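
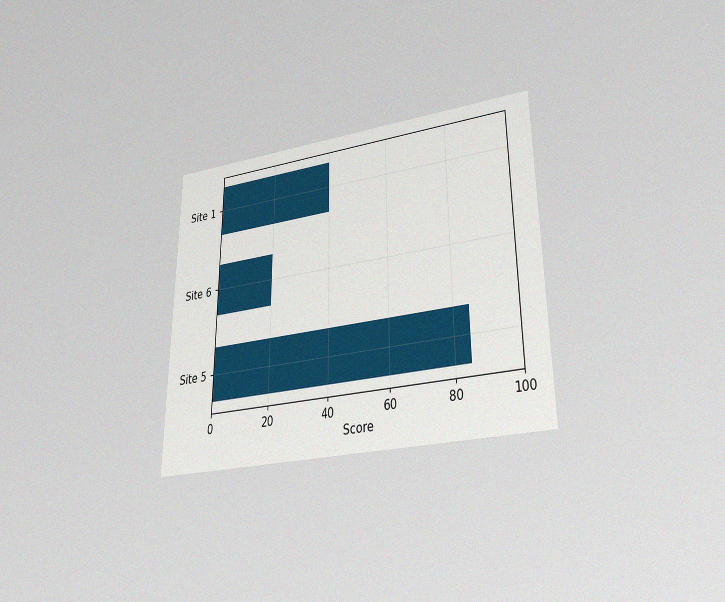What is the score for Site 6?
20

The chart is viewed slightly from below, with some photo noise. Reading along the chart's x-axis, the Site 6 bar reaches 20.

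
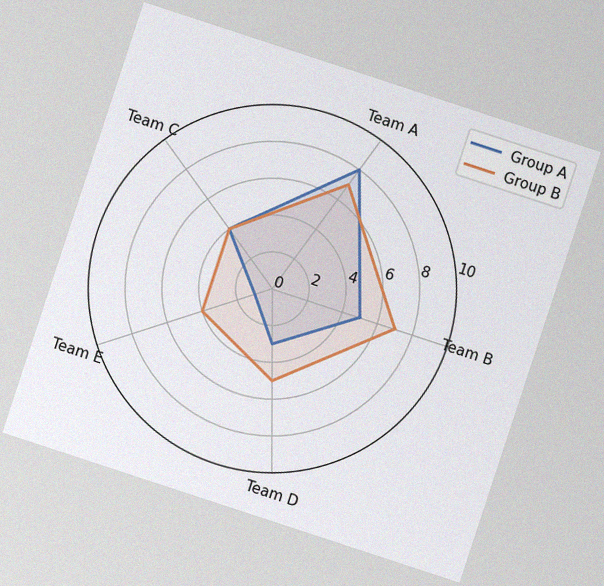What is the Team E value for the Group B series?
4

The chart is tilted about 18° clockwise, with some photo noise. On the Team E axis, Group B reaches 4.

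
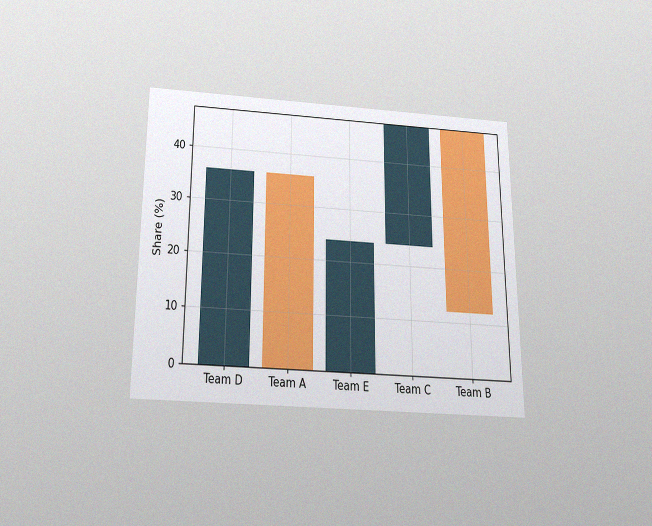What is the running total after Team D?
The chart is viewed slightly from below, with some photo noise. After Team D the running total reaches 36%.

36%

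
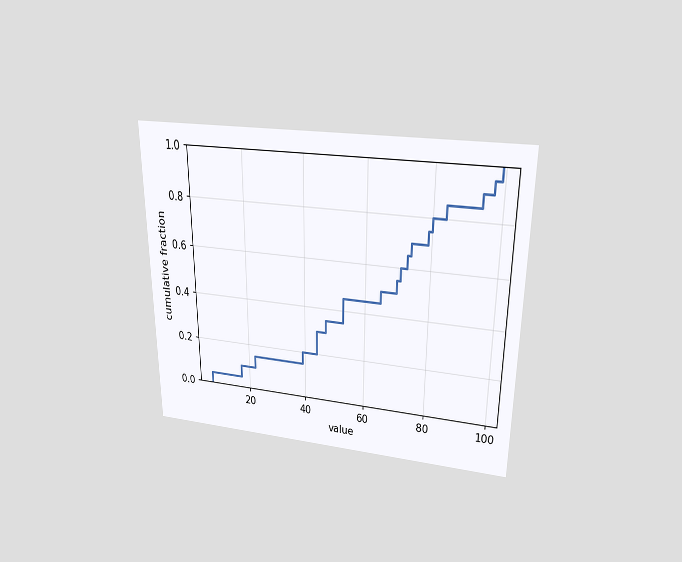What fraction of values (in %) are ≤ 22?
15%

The chart is viewed slightly from above. At x=22 the ECDF step is at 15%.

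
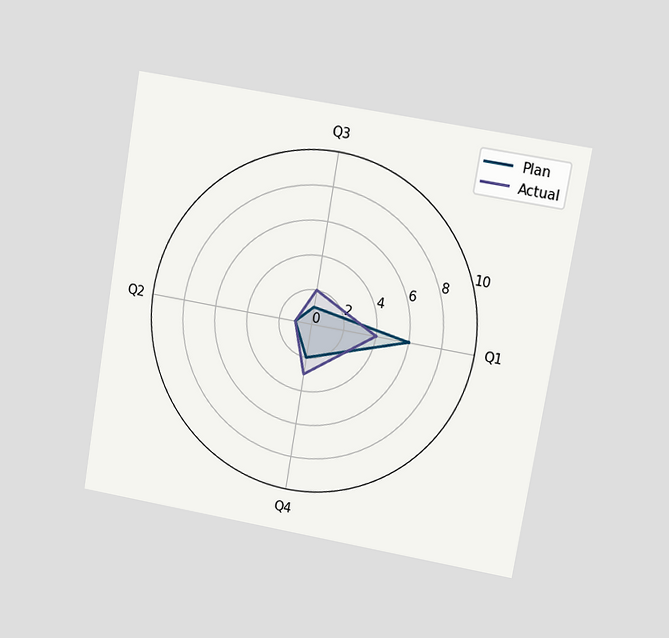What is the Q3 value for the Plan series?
1

The chart is tilted about 9° clockwise and viewed at a slight angle. On the Q3 axis, Plan reaches 1.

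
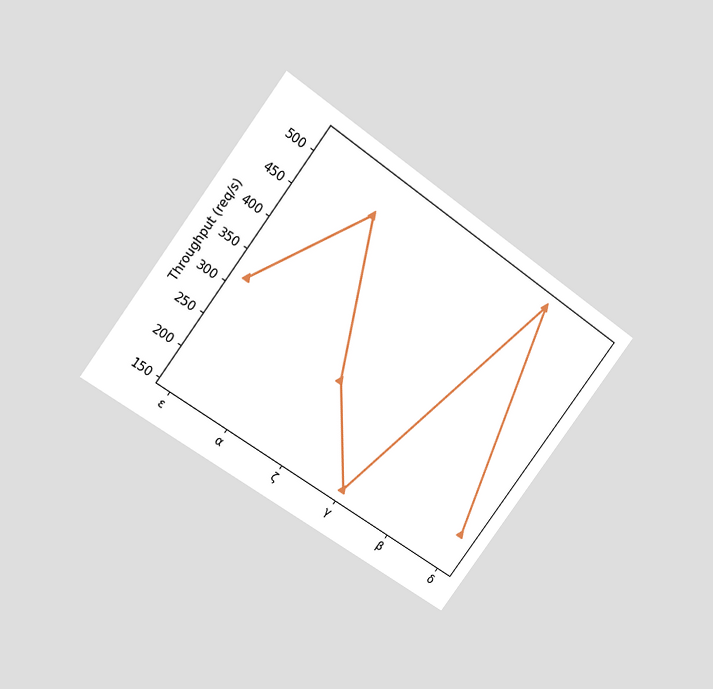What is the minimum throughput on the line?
The chart is tilted about 37° clockwise and viewed at a slight angle. The lowest point is at γ, and reading across to the y-axis gives 160req/s.

160req/s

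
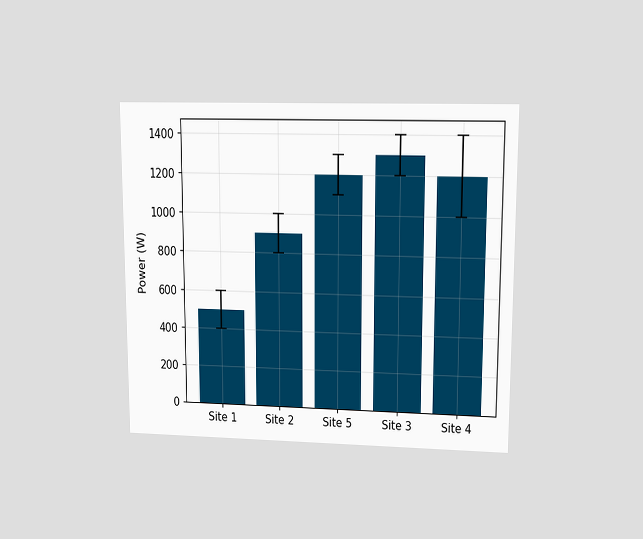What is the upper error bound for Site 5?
1300W

The chart is viewed at a slight angle. The Site 5 bar's upper whisker reaches 1300W.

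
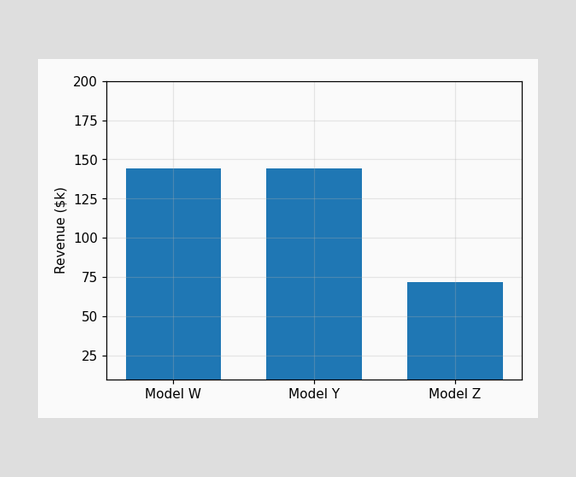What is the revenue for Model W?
Reading along the chart's y-axis, the Model W bar reaches $144k.

$144k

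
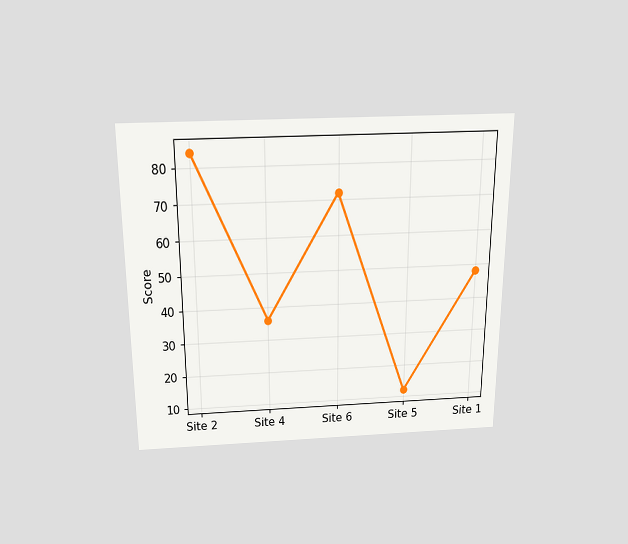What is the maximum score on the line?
The chart is viewed slightly from above. The highest point is at Site 2, and reading across to the y-axis gives 84.

84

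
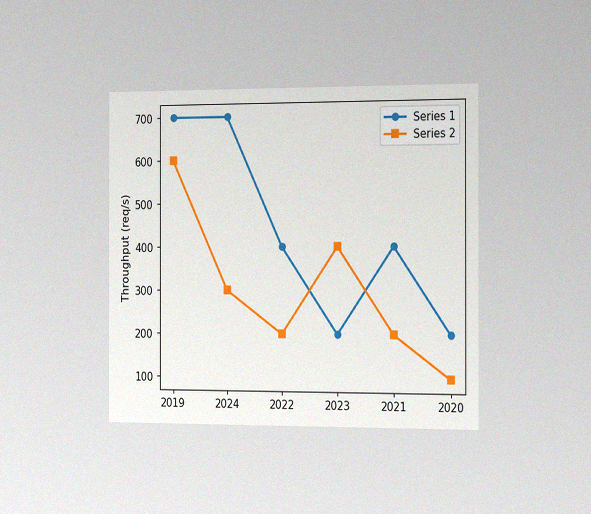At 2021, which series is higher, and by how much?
The chart is viewed slightly from the right, with some photo noise. At 2021, Series 1 sits above the other line by 200req/s.

Series 1, by 200req/s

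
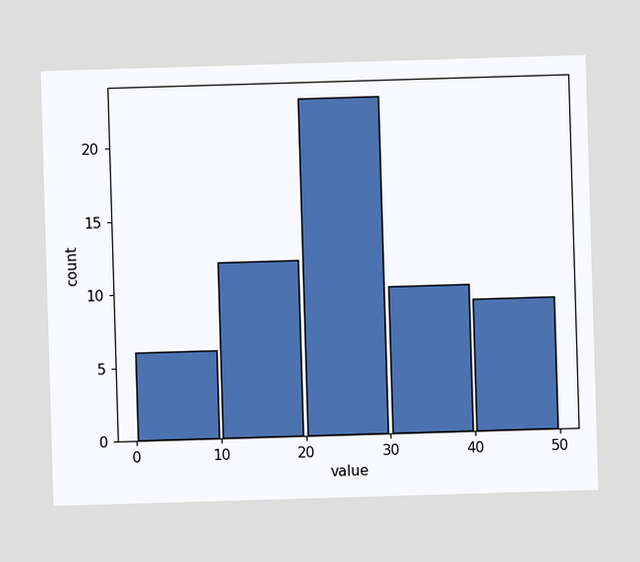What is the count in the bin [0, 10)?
6

The [0, 10) bin has height 6.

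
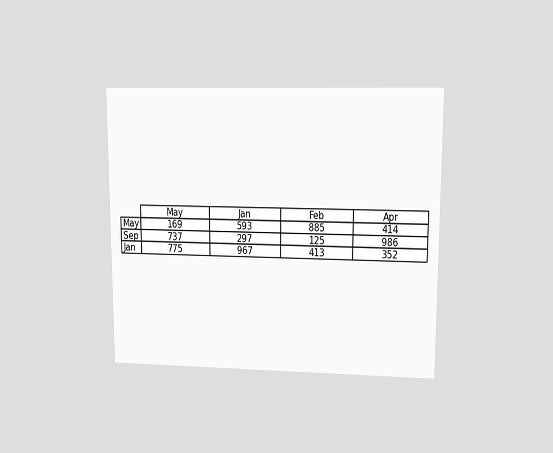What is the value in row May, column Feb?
885

The chart is viewed at a slight angle. The (May, Feb) cell reads 885.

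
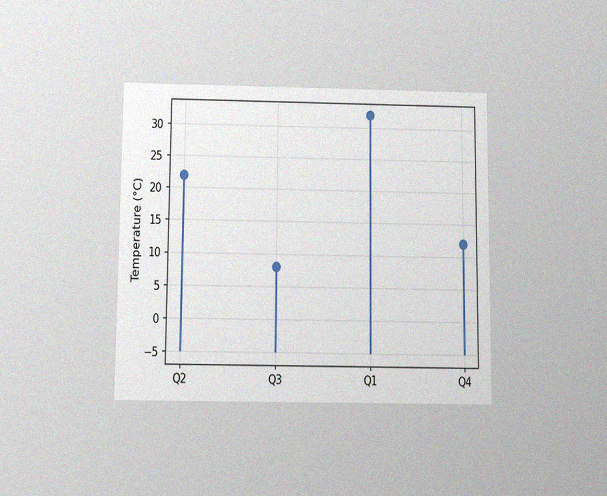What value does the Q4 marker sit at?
12°C

The chart is viewed slightly from below, with some photo noise. The Q4 marker sits at 12°C.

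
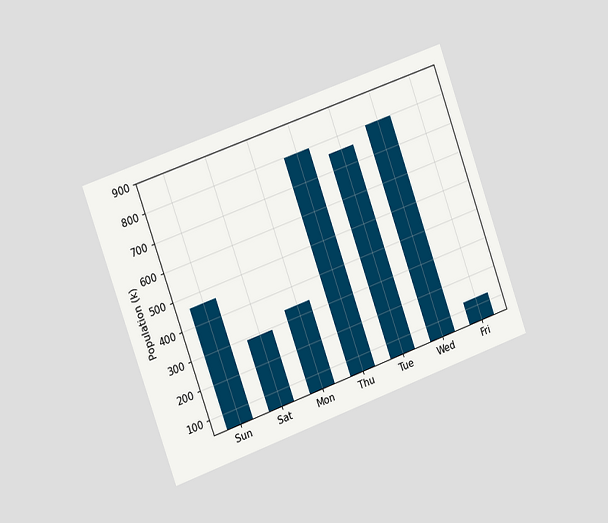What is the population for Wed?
798k

The chart is tilted about 20° counter-clockwise and viewed slightly from the left. Reading along the chart's y-axis, the Wed bar reaches 798k.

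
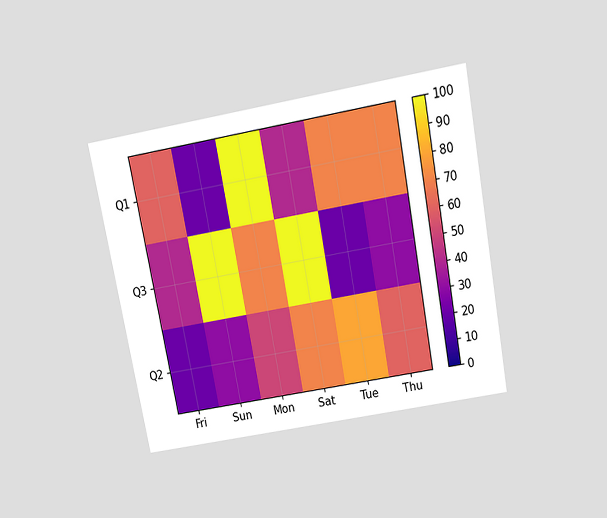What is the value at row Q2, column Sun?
The chart is tilted about 11° counter-clockwise and viewed slightly from above. Matching cell (Q2, Sun) against the colorbar gives 30.

30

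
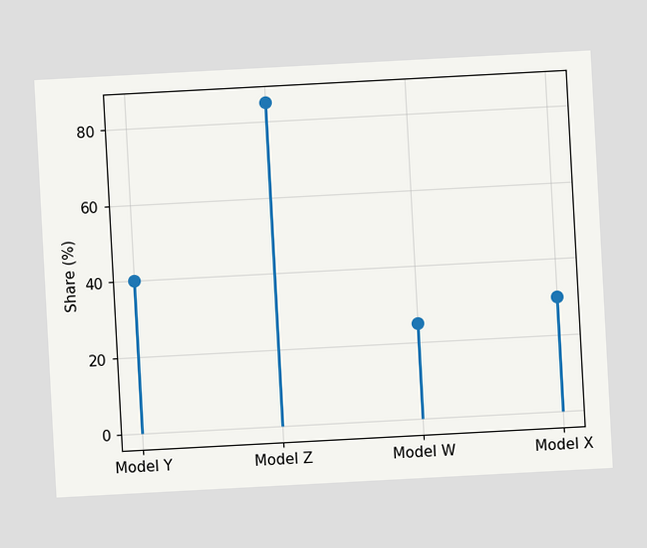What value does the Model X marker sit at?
30%

The chart is tilted about 3° counter-clockwise. The Model X marker sits at 30%.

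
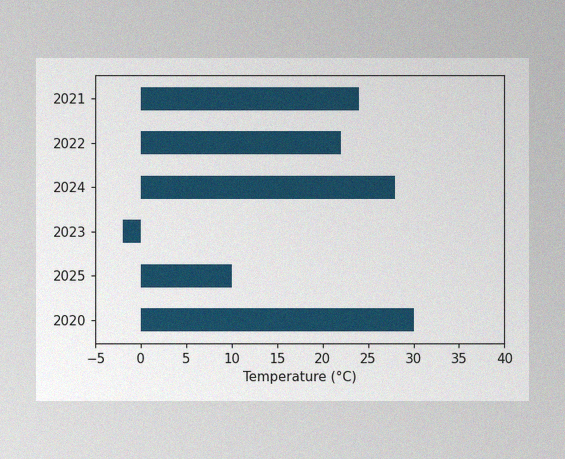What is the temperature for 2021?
The image has some photo noise and uneven lighting. Reading along the chart's x-axis, the 2021 bar reaches 24°C.

24°C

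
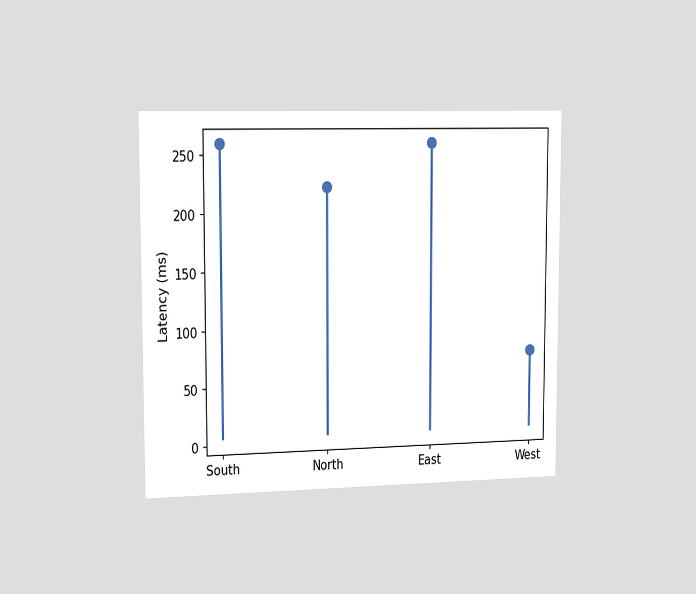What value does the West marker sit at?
74ms

The chart is viewed slightly from the left. The West marker sits at 74ms.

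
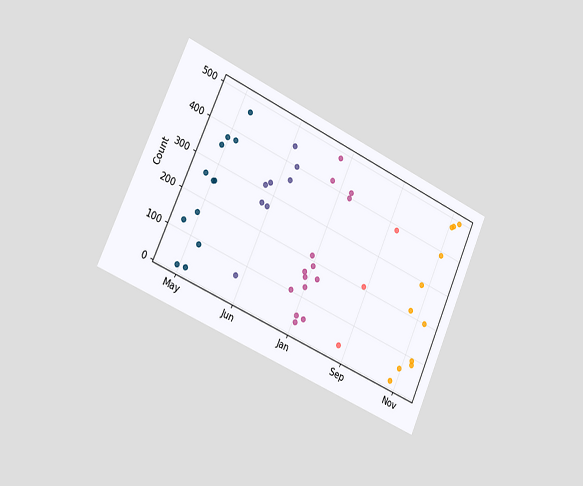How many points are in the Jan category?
14

The chart is tilted about 24° clockwise and viewed slightly from the left. Counting the markers in the Jan column gives 14.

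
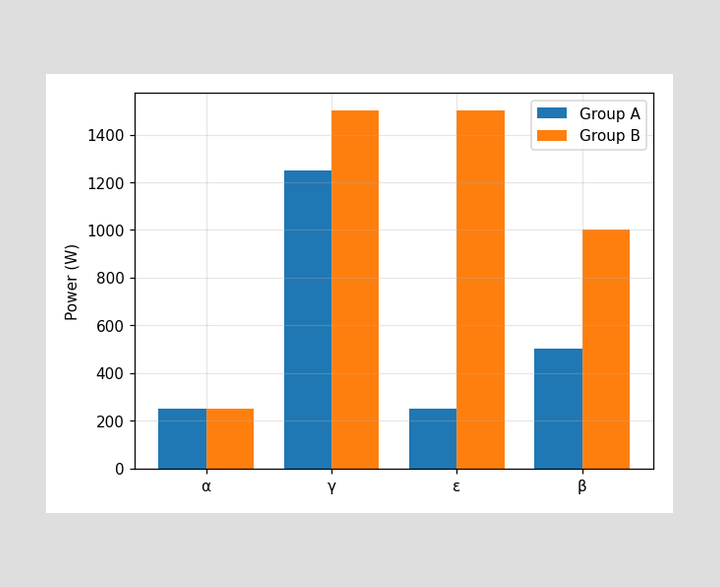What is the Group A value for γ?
The Group A bar at γ reaches 1250W on the y-axis.

1250W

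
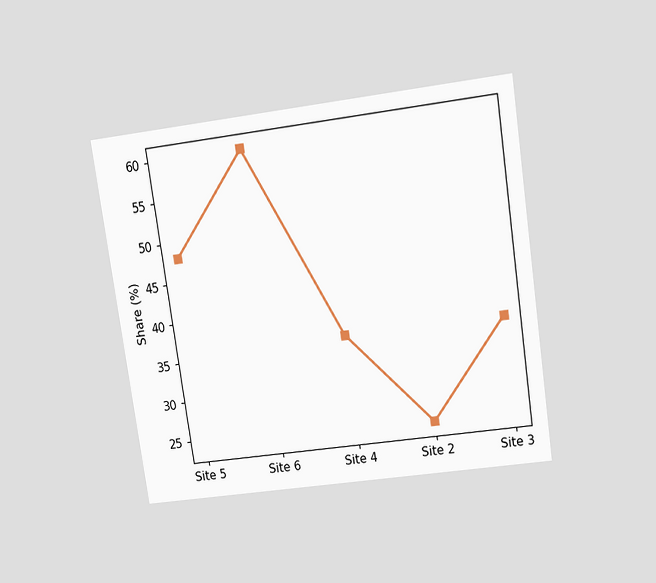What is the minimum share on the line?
The chart is tilted about 8° counter-clockwise and viewed slightly from above. The lowest point is at Site 2, and reading across to the y-axis gives 24%.

24%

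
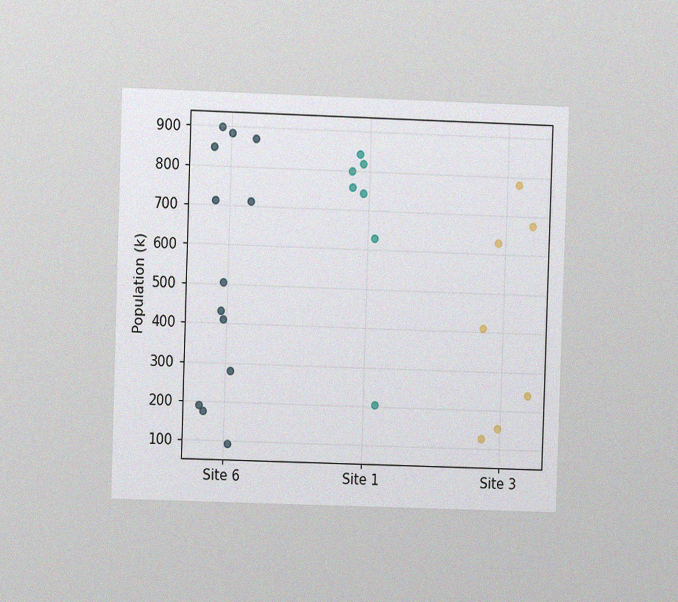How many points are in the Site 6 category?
The chart is viewed at a slight angle, with some photo noise. Counting the markers in the Site 6 column gives 13.

13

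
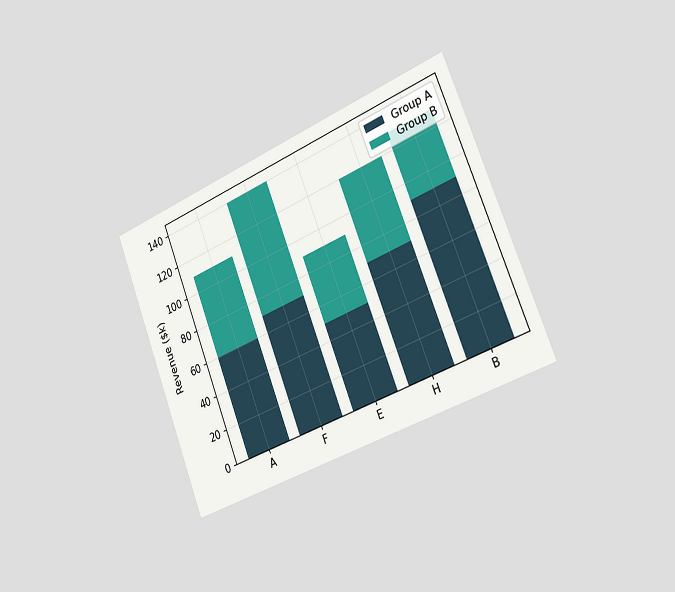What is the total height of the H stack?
$120k

The chart is tilted about 22° counter-clockwise and viewed slightly from the right. The H stack's top reaches $120k on the y-axis.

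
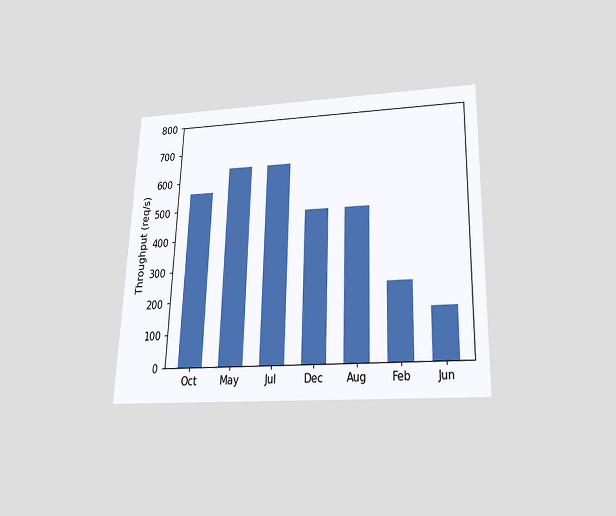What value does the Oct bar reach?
The chart is viewed slightly from below. Reading along the chart's y-axis, the Oct bar reaches 560req/s.

560req/s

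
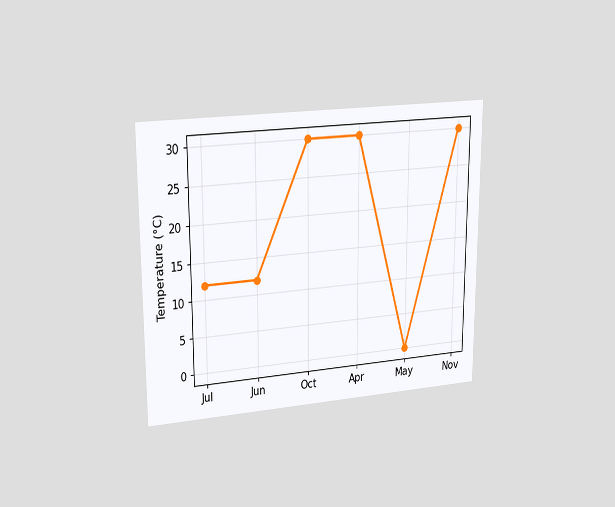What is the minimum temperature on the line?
0°C

The chart is viewed at a slight angle. The lowest point is at May, and reading across to the y-axis gives 0°C.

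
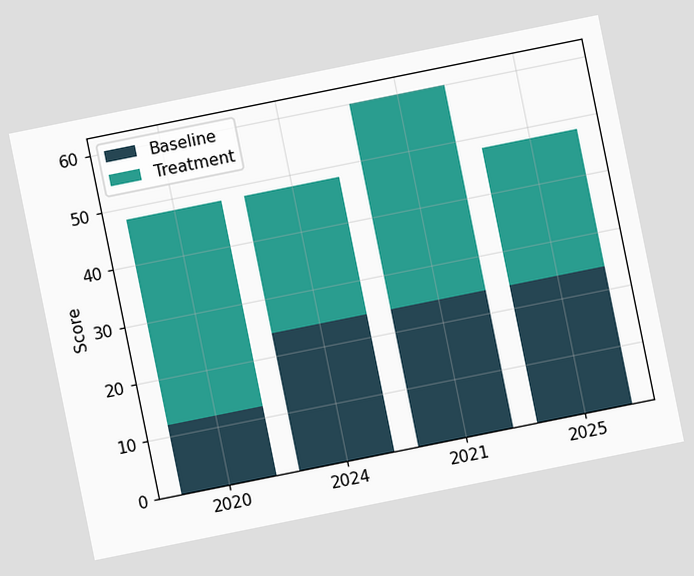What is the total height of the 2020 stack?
The chart is tilted about 11° counter-clockwise. The 2020 stack's top reaches 48 on the y-axis.

48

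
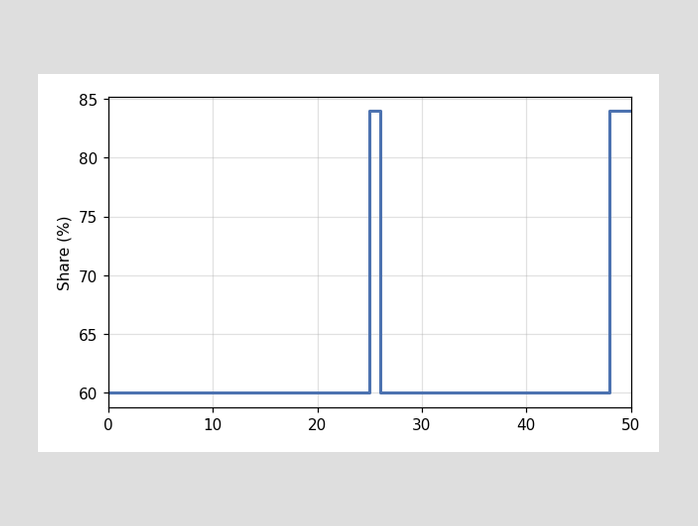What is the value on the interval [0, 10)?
On [0, 10) the step sits at 60%.

60%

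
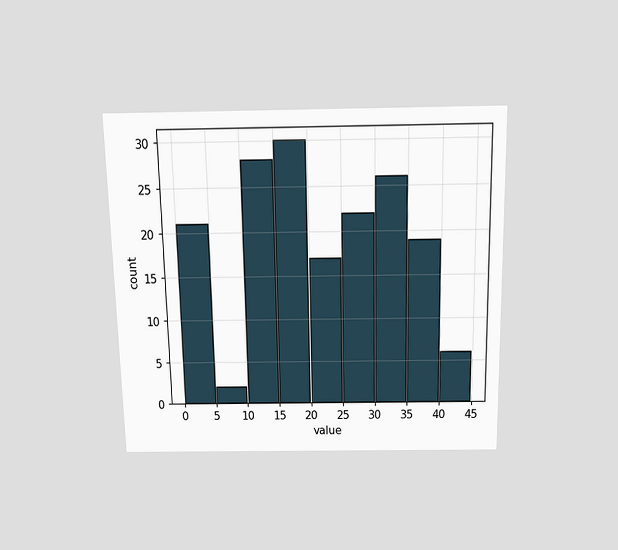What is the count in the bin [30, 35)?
The chart is viewed slightly from above. The [30, 35) bin has height 26.

26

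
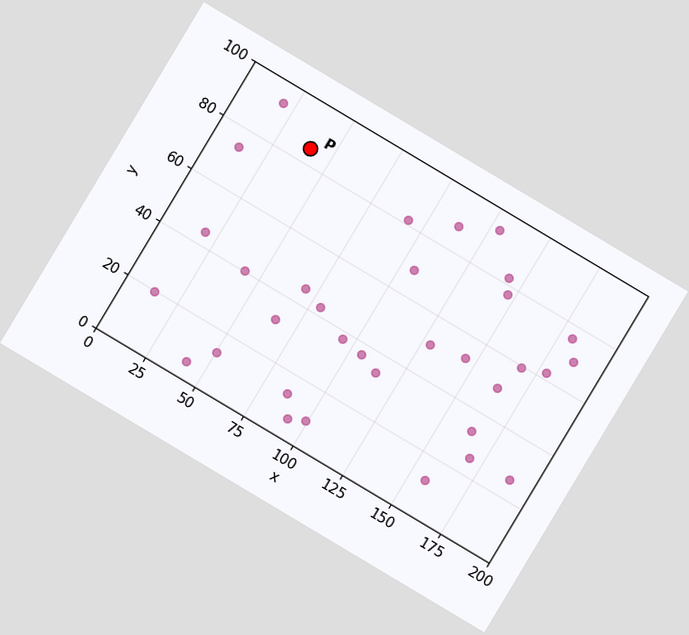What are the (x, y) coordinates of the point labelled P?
(40, 85)

The chart is tilted about 31° clockwise. Following the gridlines from P to each axis, P sits at (40, 85).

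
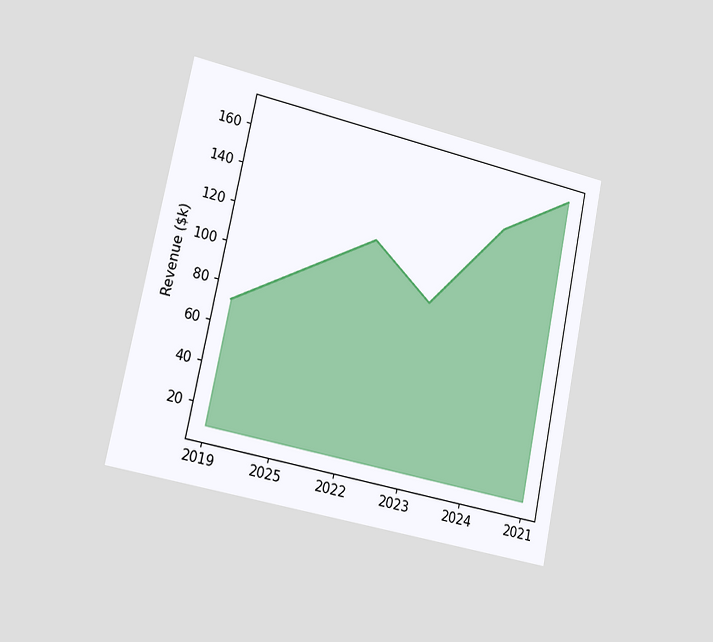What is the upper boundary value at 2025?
$96k

The chart is tilted about 12° clockwise and viewed slightly from the left. At 2025 the upper boundary is at $96k.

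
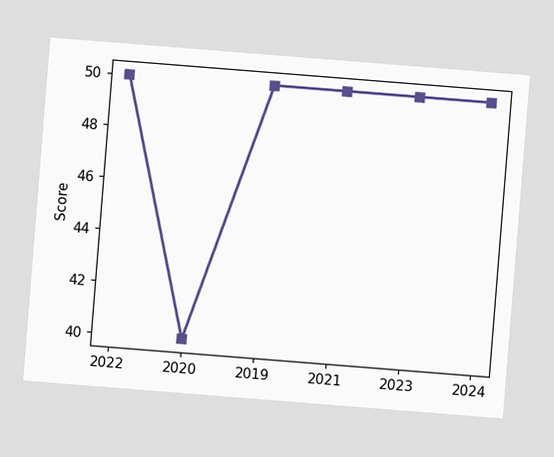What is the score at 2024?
The chart is tilted about 5° clockwise. At 2024, the line is at 50.

50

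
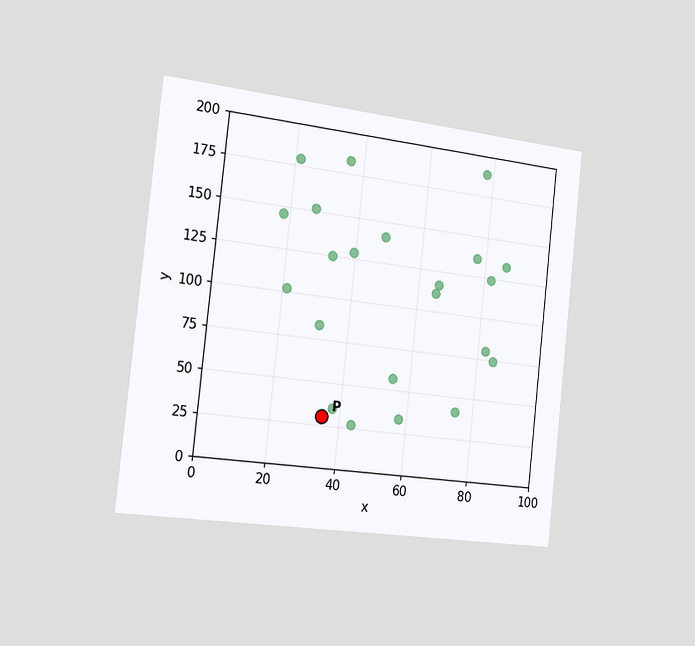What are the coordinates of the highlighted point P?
The chart is tilted about 6° clockwise and viewed slightly from the left. Following the gridlines from P to each axis, P sits at (35, 30).

(35, 30)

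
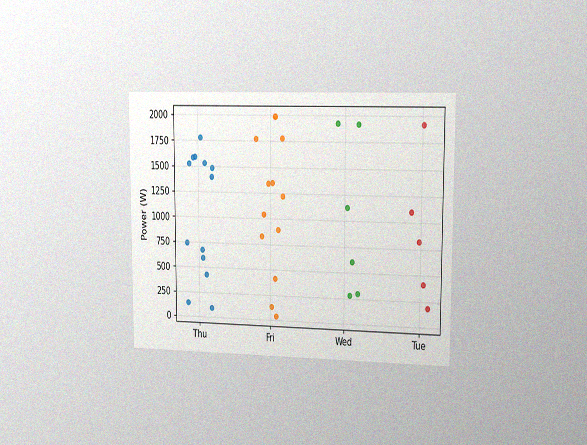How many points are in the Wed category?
6

The chart is viewed slightly from the right, with some photo noise. Counting the markers in the Wed column gives 6.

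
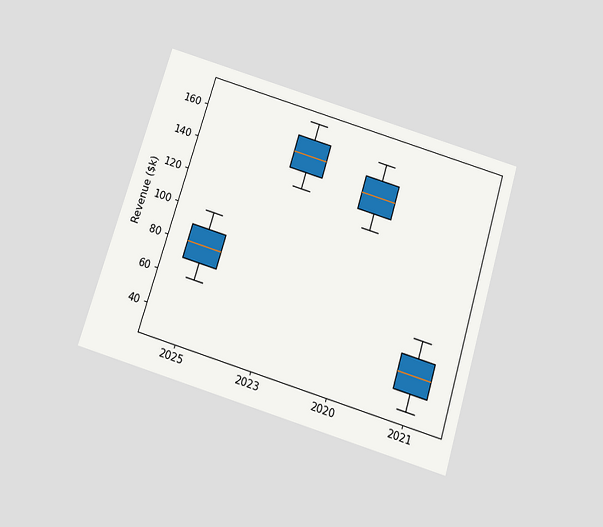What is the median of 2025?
The chart is tilted about 17° clockwise and viewed slightly from below. The median line in the 2025 box sits at $80k.

$80k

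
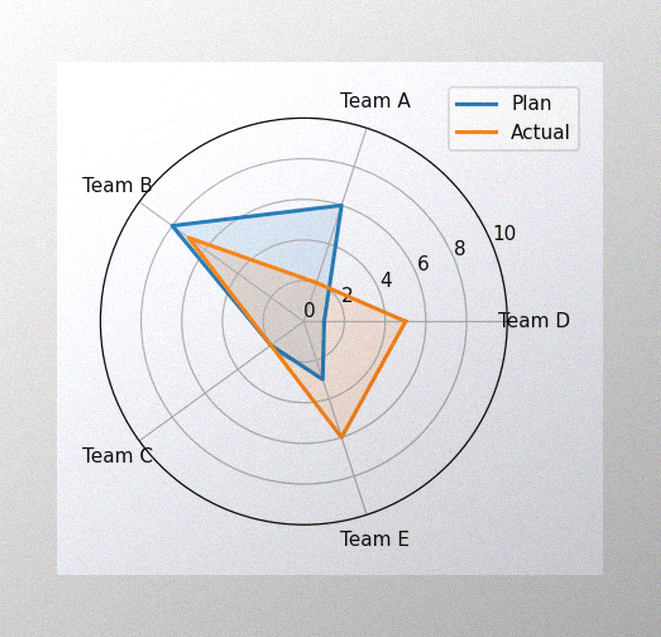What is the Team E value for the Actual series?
The image has some photo noise and uneven lighting. On the Team E axis, Actual reaches 6.

6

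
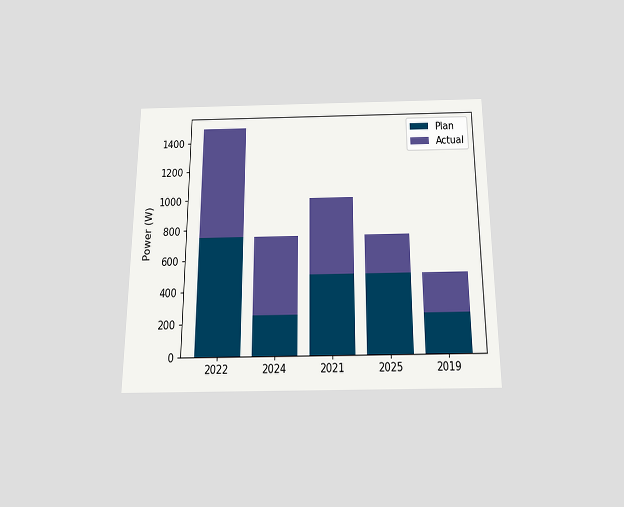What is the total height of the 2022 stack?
1500W

The chart is viewed slightly from below. The 2022 stack's top reaches 1500W on the y-axis.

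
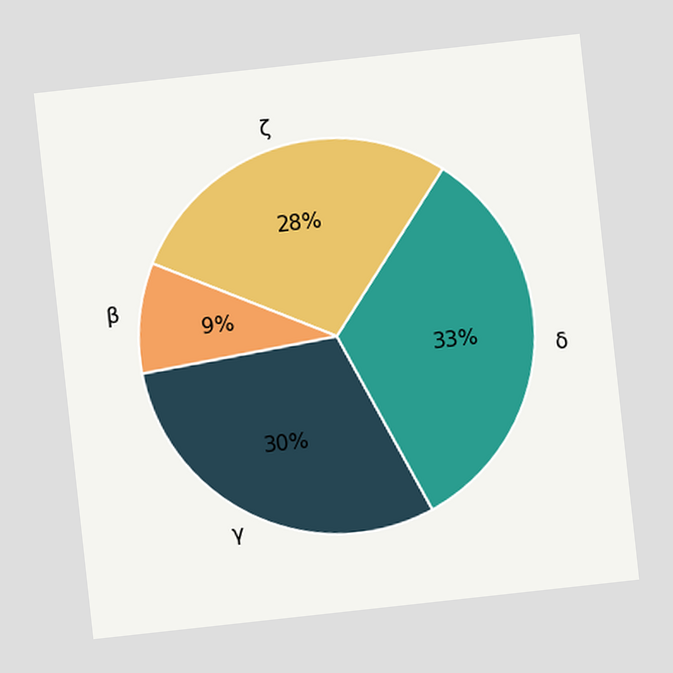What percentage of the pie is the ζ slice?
The chart is tilted about 6° counter-clockwise. The ζ slice takes up 28% of the pie.

28%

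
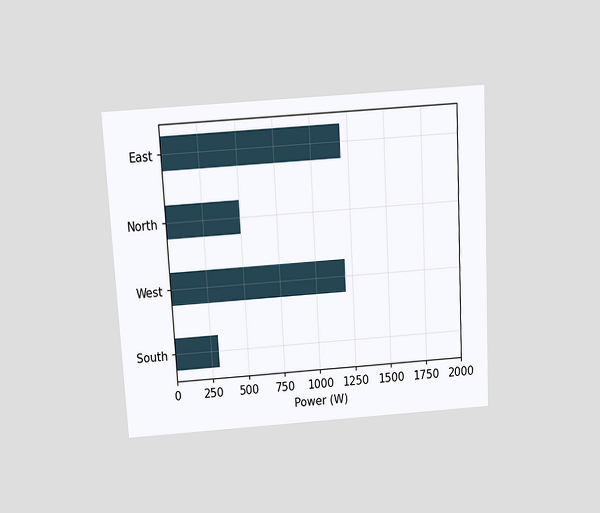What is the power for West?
1200W

The chart is tilted about 3° counter-clockwise and viewed slightly from above. Reading along the chart's x-axis, the West bar reaches 1200W.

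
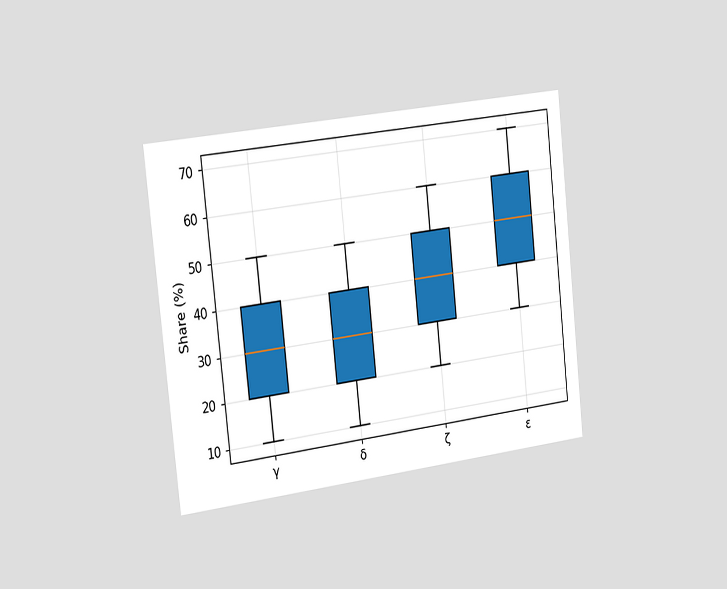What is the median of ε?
The chart is tilted about 6° counter-clockwise and viewed slightly from the left. The median line in the ε box sits at 50%.

50%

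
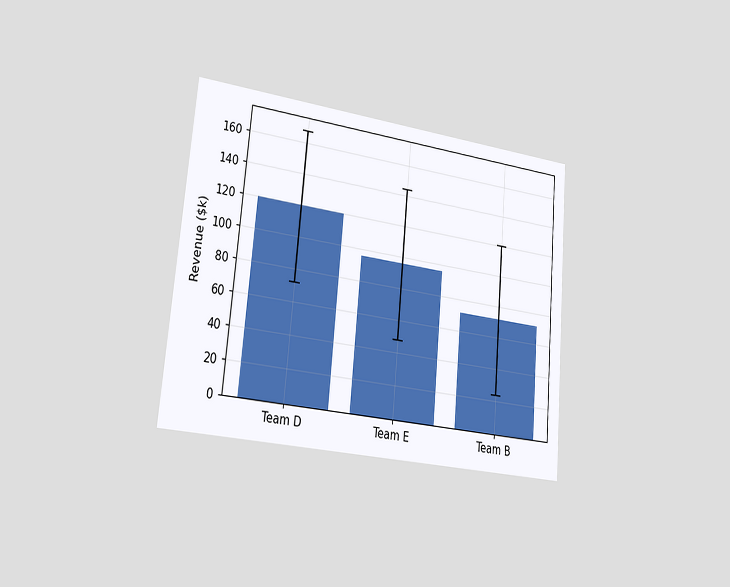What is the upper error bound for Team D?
$168k

The chart is tilted about 5° clockwise and viewed slightly from the left. The Team D bar's upper whisker reaches $168k.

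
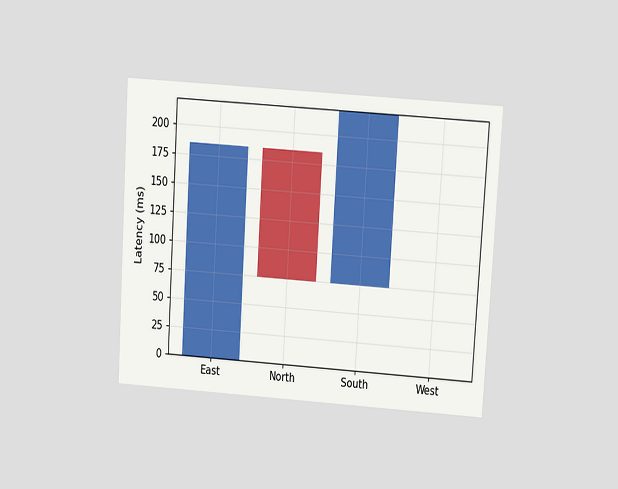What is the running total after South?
The chart is tilted about 4° clockwise and viewed at a slight angle. After South the running total reaches 222ms.

222ms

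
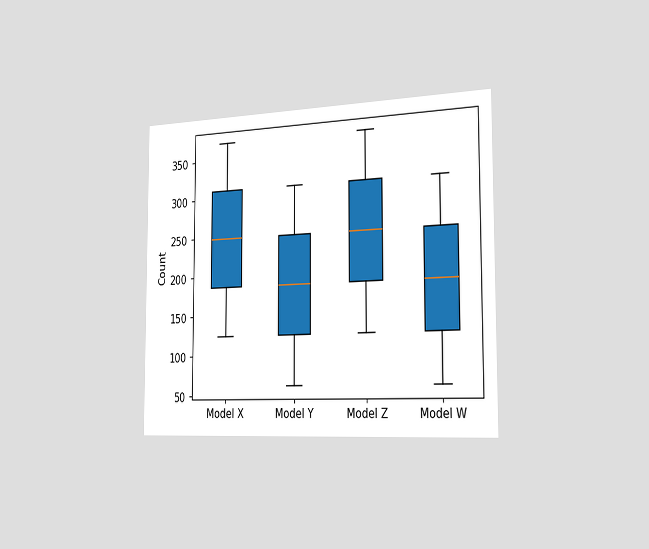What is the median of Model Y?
186

The chart is viewed slightly from the right. The median line in the Model Y box sits at 186.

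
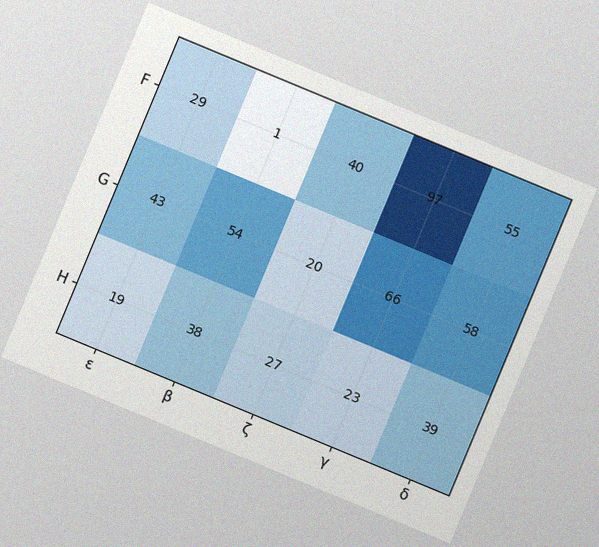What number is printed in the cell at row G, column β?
The chart is tilted about 23° clockwise, with some photo noise. The (G, β) cell reads 54.

54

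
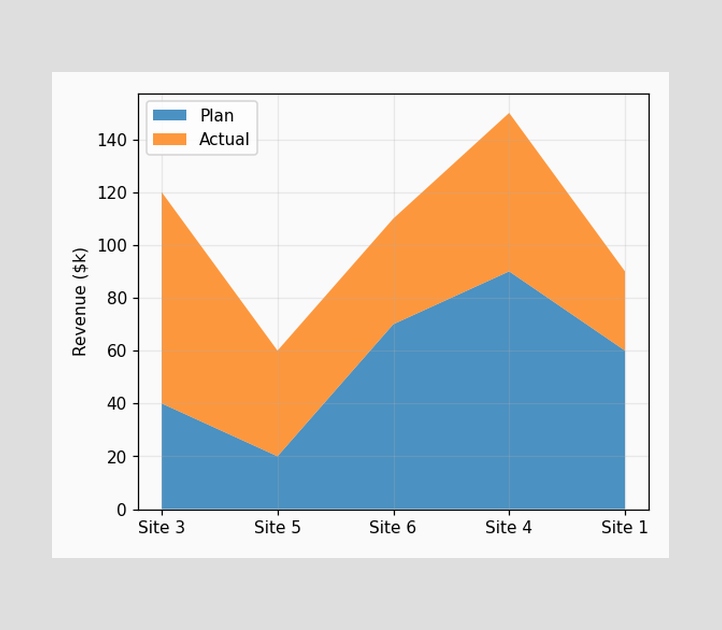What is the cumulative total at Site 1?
The stacked total at Site 1 reaches $90k.

$90k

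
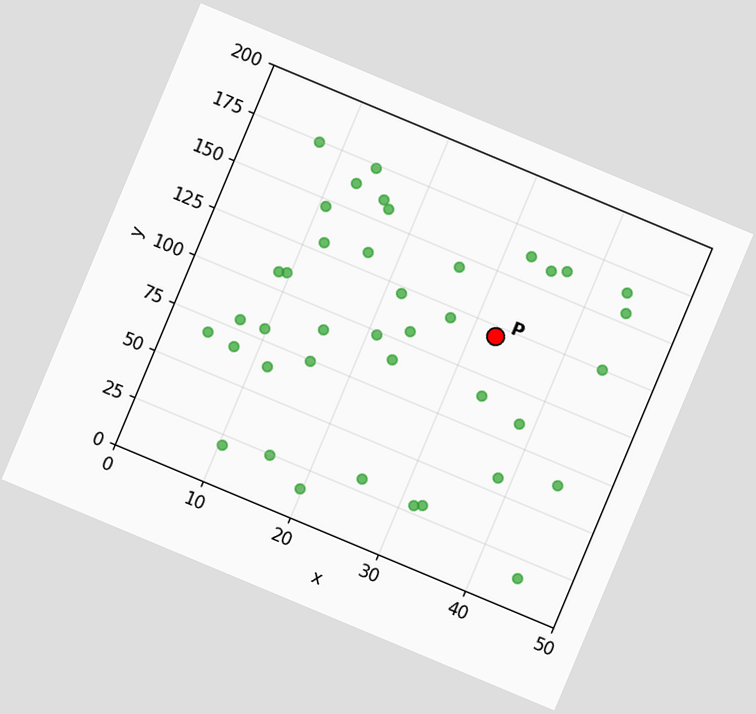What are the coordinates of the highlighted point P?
(32.5, 120)

The chart is tilted about 23° clockwise. Following the gridlines from P to each axis, P sits at (32.5, 120).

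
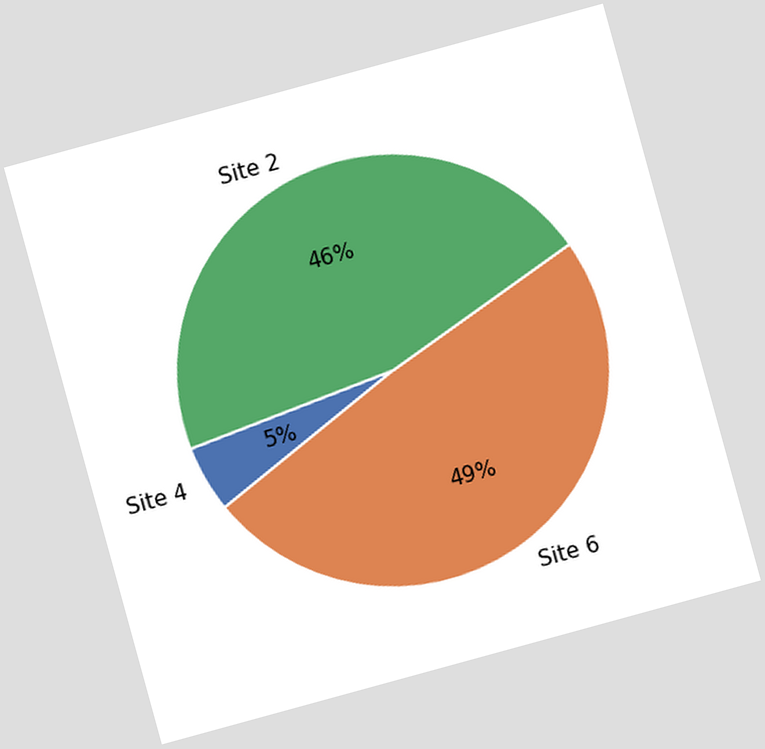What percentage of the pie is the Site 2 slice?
The chart is tilted about 15° counter-clockwise. The Site 2 slice takes up 46% of the pie.

46%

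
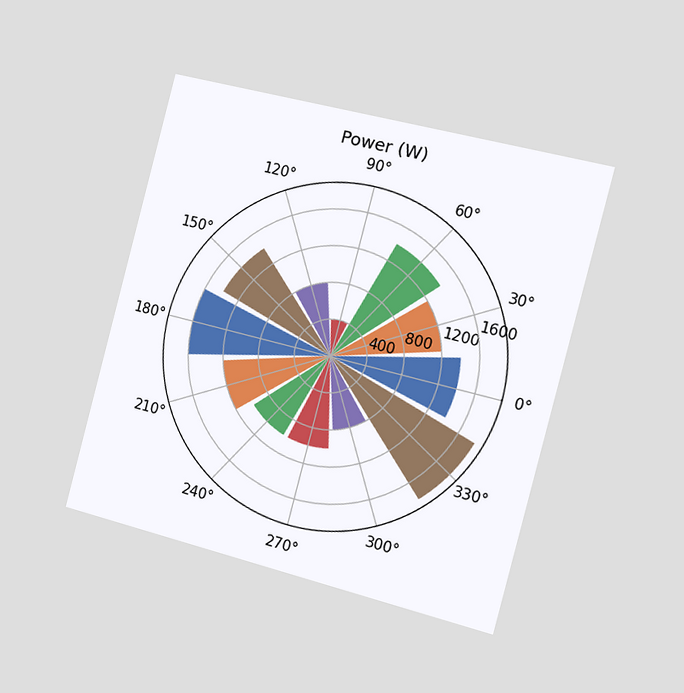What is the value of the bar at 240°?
1000W

The chart is tilted about 15° clockwise and viewed slightly from the right. The bar at 240° reaches 1000W on the radial axis.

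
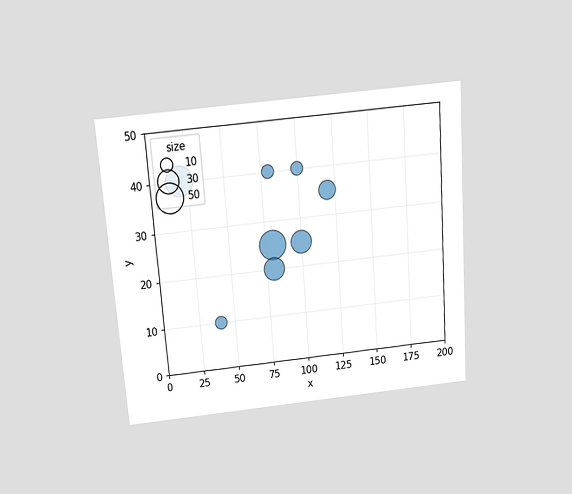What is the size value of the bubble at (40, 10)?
The chart is tilted about 4° counter-clockwise and viewed slightly from above. Matching the bubble at (40, 10) against the size legend gives 10.

10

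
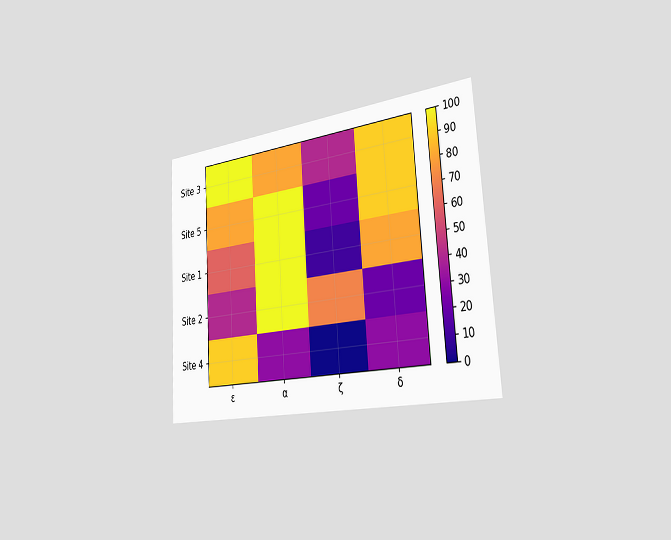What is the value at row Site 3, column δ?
The chart is tilted about 4° counter-clockwise and viewed slightly from the right. Matching cell (Site 3, δ) against the colorbar gives 90.

90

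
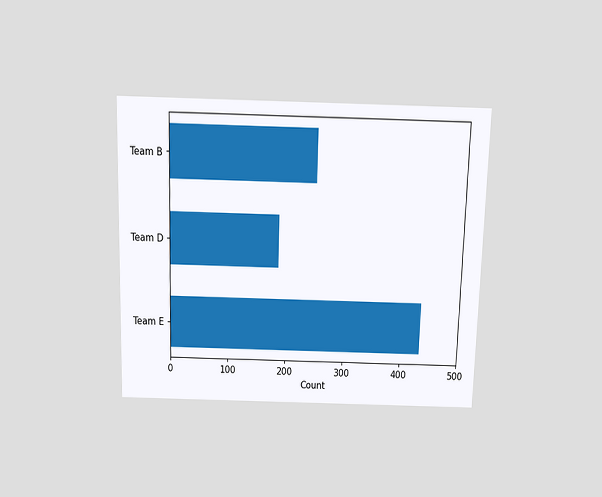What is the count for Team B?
The chart is viewed slightly from above. Reading along the chart's x-axis, the Team B bar reaches 248.

248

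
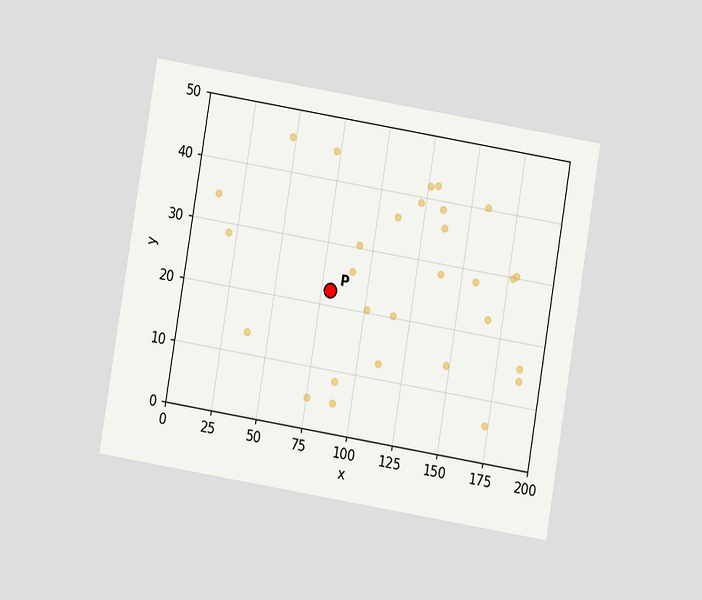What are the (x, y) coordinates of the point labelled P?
(80, 22.5)

The chart is tilted about 9° clockwise and viewed at a slight angle. Following the gridlines from P to each axis, P sits at (80, 22.5).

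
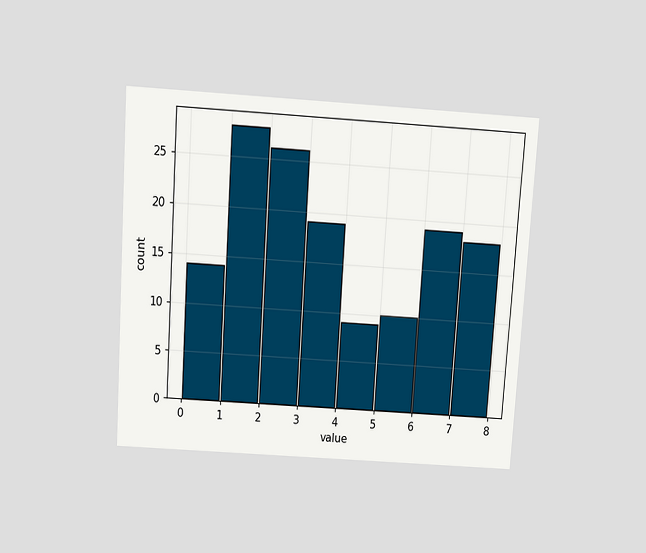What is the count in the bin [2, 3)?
The chart is tilted about 4° clockwise and viewed slightly from above. The [2, 3) bin has height 26.

26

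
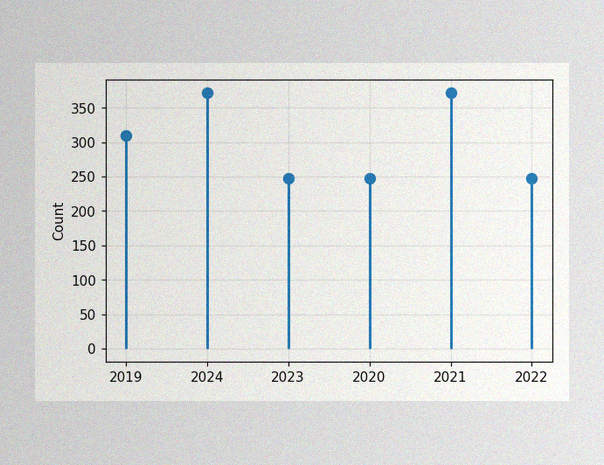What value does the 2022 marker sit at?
The image has some photo noise and uneven lighting. The 2022 marker sits at 248.

248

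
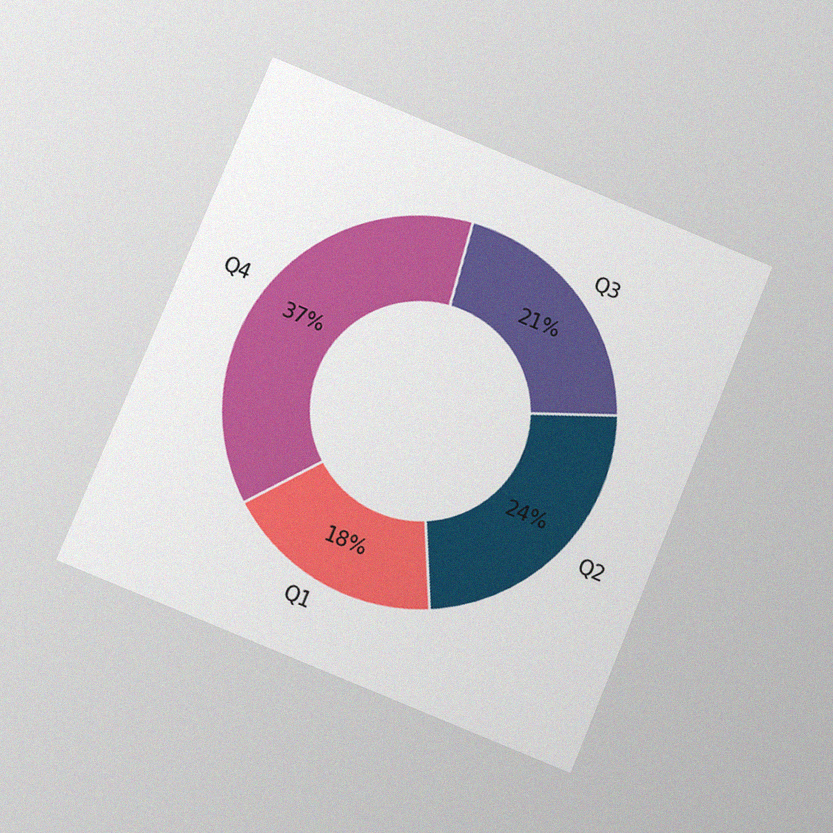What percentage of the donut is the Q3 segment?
21%

The chart is tilted about 22° clockwise and viewed slightly from below, with some photo noise. The Q3 segment takes up 21% of the ring.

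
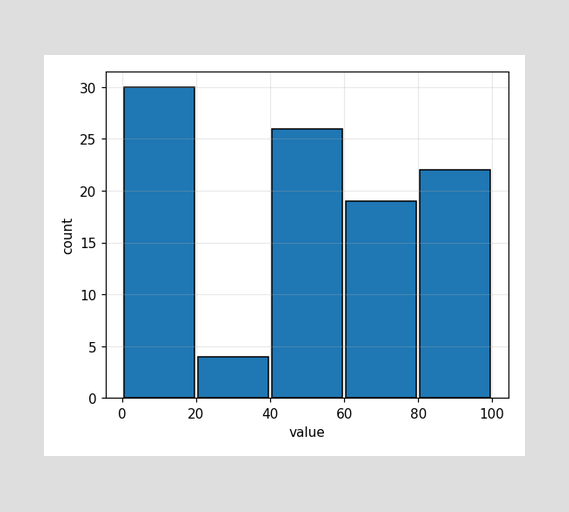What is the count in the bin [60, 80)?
The [60, 80) bin has height 19.

19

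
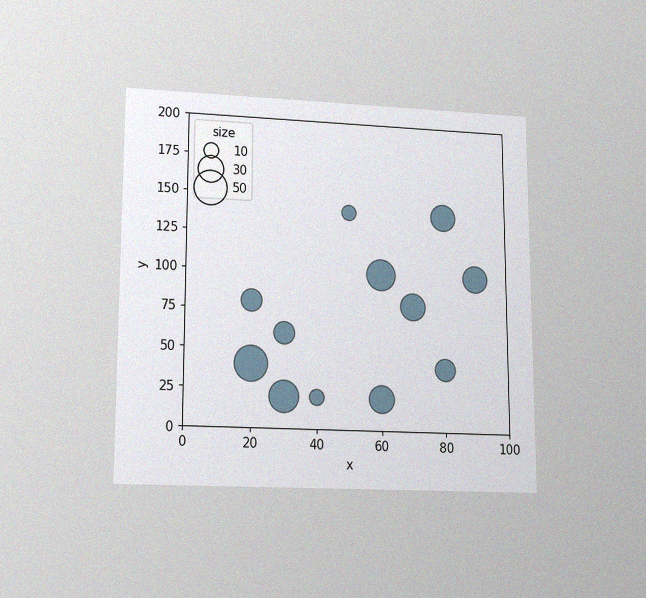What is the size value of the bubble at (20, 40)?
The chart is viewed at a slight angle, with some photo noise. Matching the bubble at (20, 40) against the size legend gives 50.

50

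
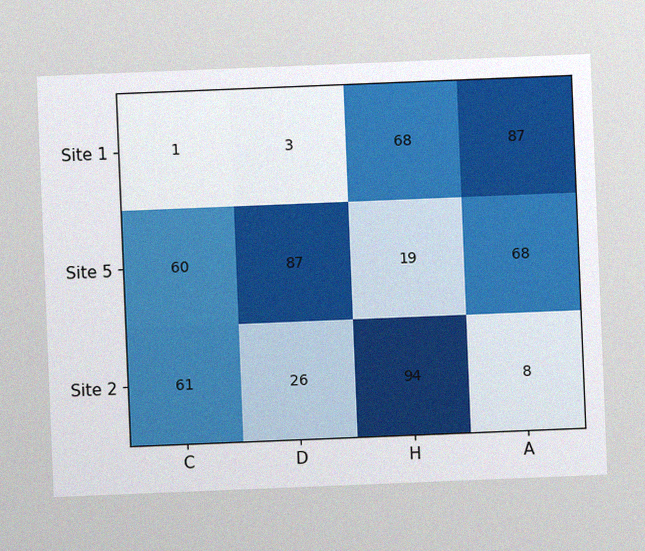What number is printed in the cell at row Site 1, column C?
The chart is tilted about 2° counter-clockwise, with some photo noise. The (Site 1, C) cell reads 1.

1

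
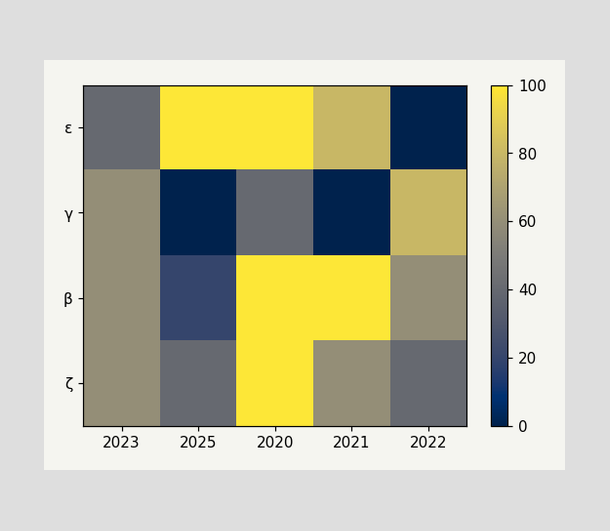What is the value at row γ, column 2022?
Matching cell (γ, 2022) against the colorbar gives 80.

80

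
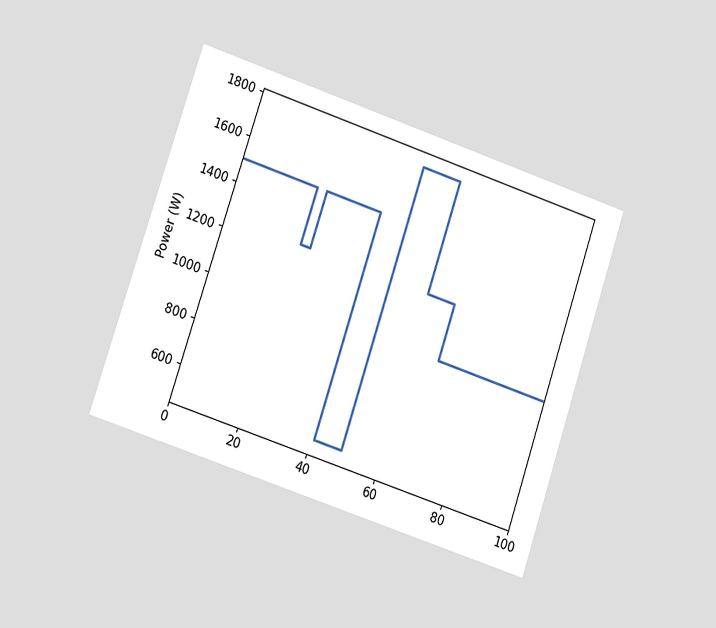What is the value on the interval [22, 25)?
The chart is tilted about 18° clockwise and viewed at a slight angle. On [22, 25) the step sits at 1250W.

1250W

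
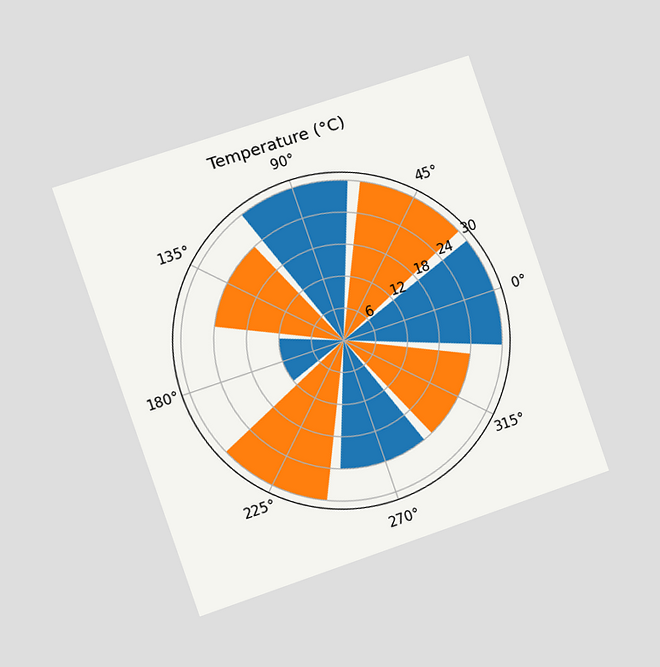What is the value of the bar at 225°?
30°C

The chart is tilted about 19° counter-clockwise and viewed slightly from the left. The bar at 225° reaches 30°C on the radial axis.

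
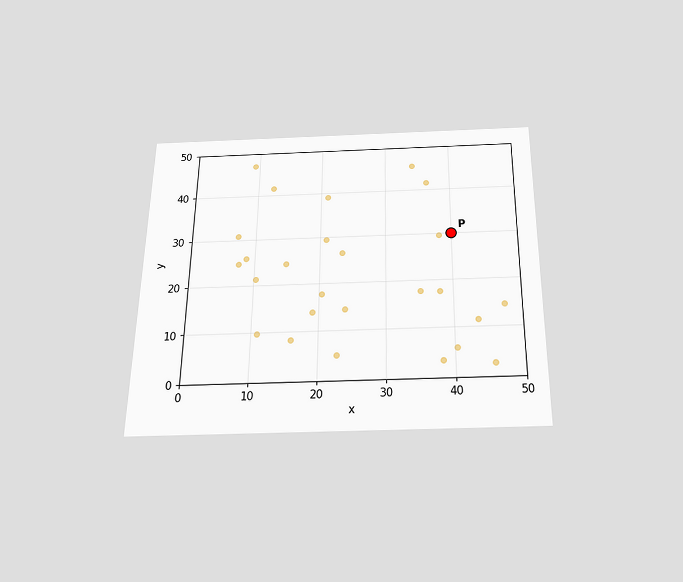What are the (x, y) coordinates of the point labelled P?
(40, 30)

The chart is viewed slightly from below. Following the gridlines from P to each axis, P sits at (40, 30).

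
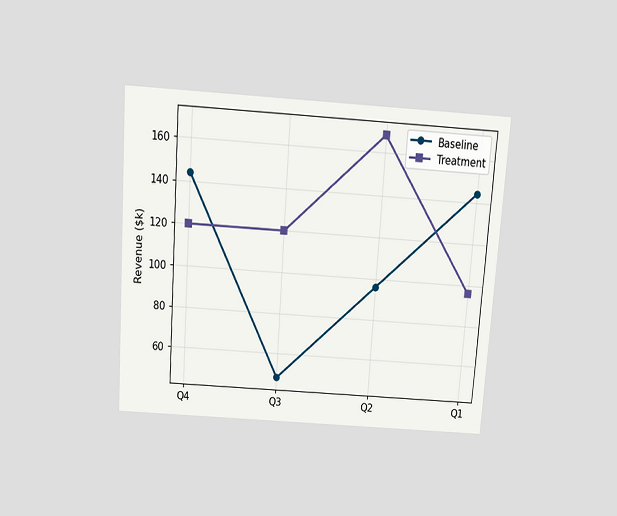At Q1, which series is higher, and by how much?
Baseline, by $48k

The chart is tilted about 4° clockwise and viewed slightly from above. At Q1, Baseline sits above the other line by $48k.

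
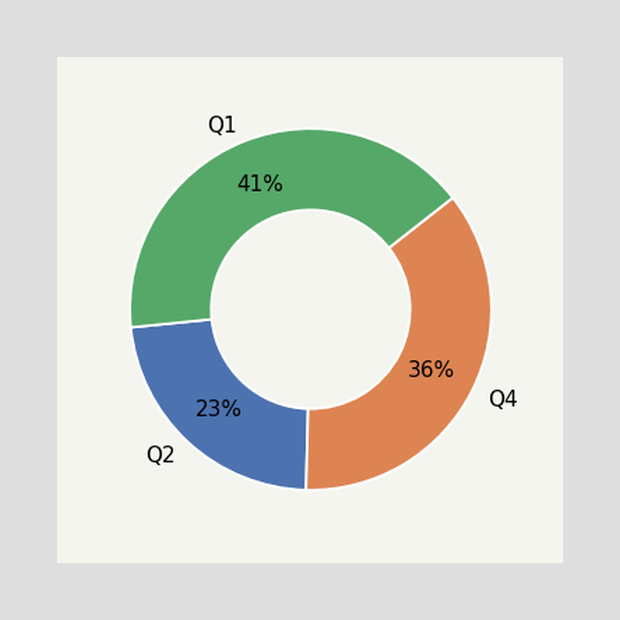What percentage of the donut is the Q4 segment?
36%

The Q4 segment takes up 36% of the ring.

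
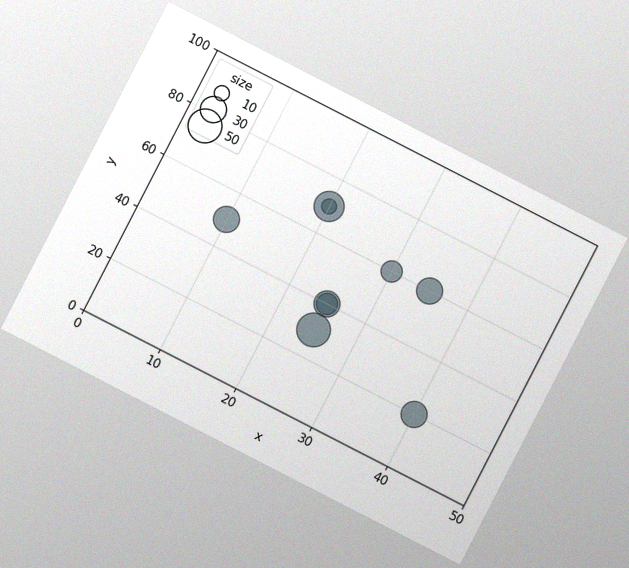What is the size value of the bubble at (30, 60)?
The chart is tilted about 27° clockwise, with some photo noise. Matching the bubble at (30, 60) against the size legend gives 20.

20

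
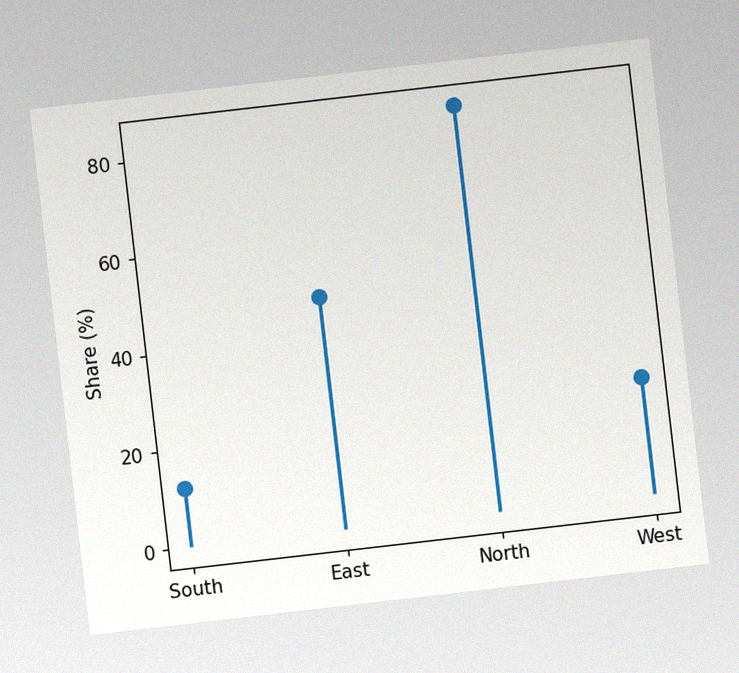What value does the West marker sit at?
24%

The chart is tilted about 7° counter-clockwise, with some photo noise. The West marker sits at 24%.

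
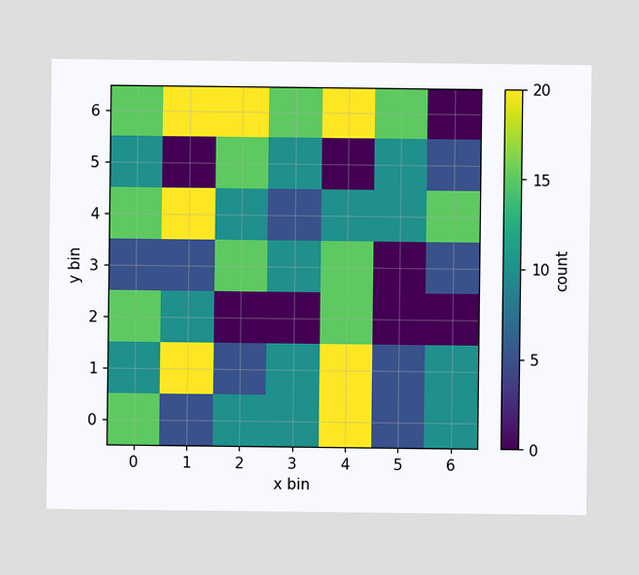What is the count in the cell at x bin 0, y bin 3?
5

Matching the cell (0, 3) against the colorbar gives 5.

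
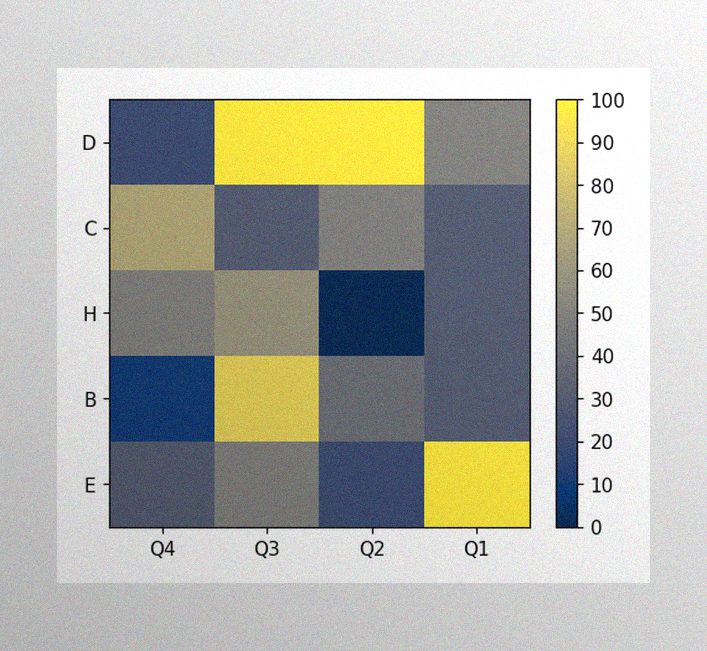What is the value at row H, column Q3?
60

The image has some photo noise and uneven lighting. Matching cell (H, Q3) against the colorbar gives 60.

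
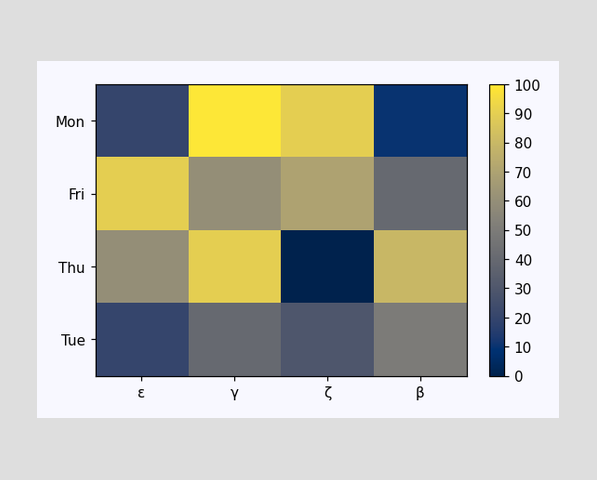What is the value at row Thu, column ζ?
Matching cell (Thu, ζ) against the colorbar gives 0.

0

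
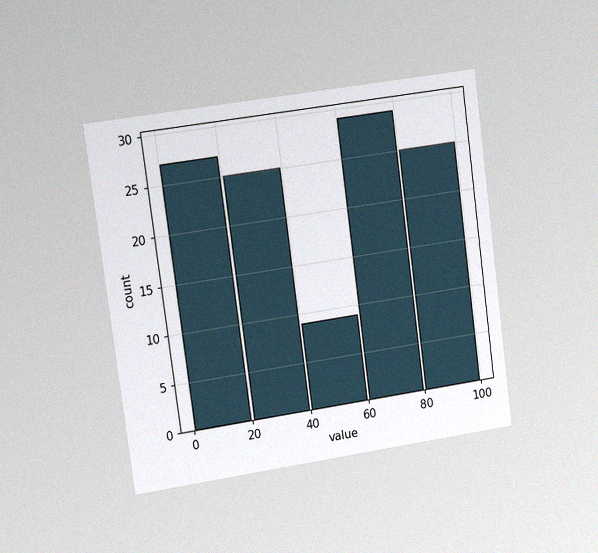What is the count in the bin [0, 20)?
The chart is tilted about 8° counter-clockwise and viewed slightly from the left, with some photo noise. The [0, 20) bin has height 27.

27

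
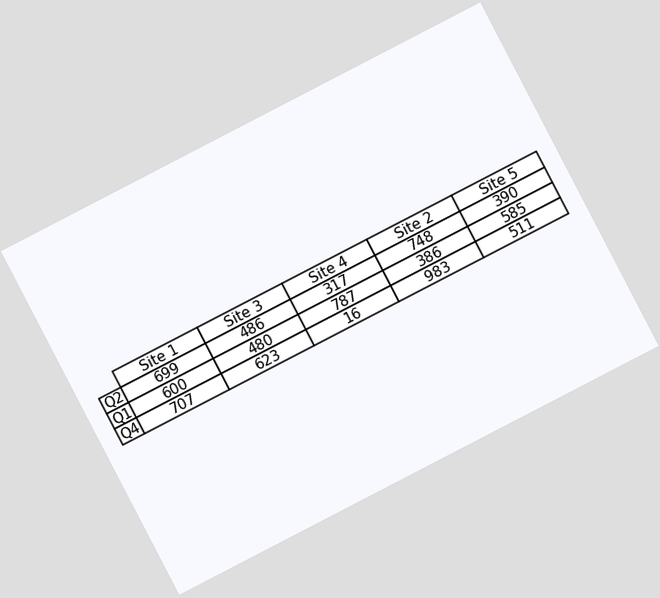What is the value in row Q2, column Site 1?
699

The chart is tilted about 27° counter-clockwise. The (Q2, Site 1) cell reads 699.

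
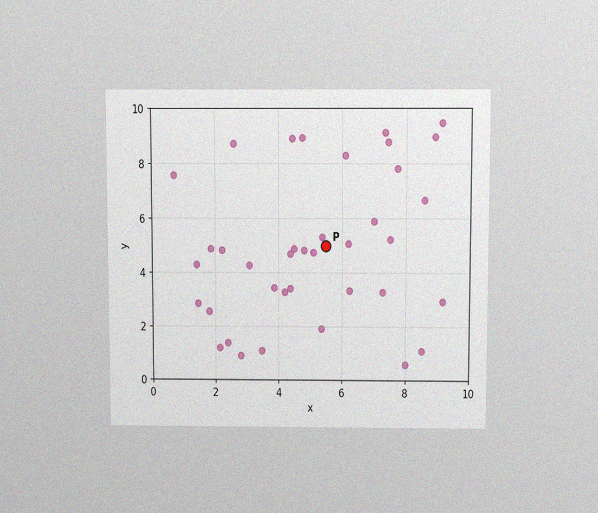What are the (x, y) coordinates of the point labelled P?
The chart is viewed slightly from above, with some photo noise. Following the gridlines from P to each axis, P sits at (5.5, 5).

(5.5, 5)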